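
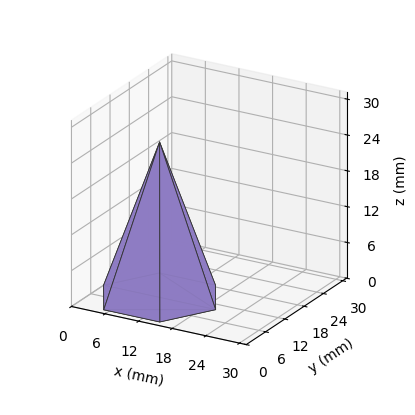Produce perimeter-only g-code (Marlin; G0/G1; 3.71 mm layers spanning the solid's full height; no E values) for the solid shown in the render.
Reading the render: the shape is a regular 6-sided pyramid, base circumscribed radius ≈ 10 mm, apex at z ≈ 26 mm (dimensions read to the nearest mm from the axis ticks). For the g-code, the solid's height is divided into equal slices at the stated Δz and each level perimeter traced with G1 moves after a G0 lift.

; perimeter-only toolpath
G21 ; units = mm
G90 ; absolute positioning
G28 ; home
; layer 1
G0 Z3.71
G0 X18.57 Y10.00
G1 X14.29 Y17.42
G1 X5.71 Y17.42
G1 X1.43 Y10.00
G1 X5.71 Y2.58
G1 X14.29 Y2.58
G1 X18.57 Y10.00
; layer 2
G0 Z7.43
G0 X17.14 Y10.00
G1 X13.57 Y16.19
G1 X6.43 Y16.19
G1 X2.86 Y10.00
G1 X6.43 Y3.81
G1 X13.57 Y3.81
G1 X17.14 Y10.00
; layer 3
G0 Z11.14
G0 X15.71 Y10.00
G1 X12.86 Y14.95
G1 X7.14 Y14.95
G1 X4.29 Y10.00
G1 X7.14 Y5.05
G1 X12.86 Y5.05
G1 X15.71 Y10.00
; layer 4
G0 Z14.86
G0 X14.29 Y10.00
G1 X12.14 Y13.71
G1 X7.86 Y13.71
G1 X5.71 Y10.00
G1 X7.86 Y6.29
G1 X12.14 Y6.29
G1 X14.29 Y10.00
; layer 5
G0 Z18.57
G0 X12.86 Y10.00
G1 X11.43 Y12.47
G1 X8.57 Y12.47
G1 X7.14 Y10.00
G1 X8.57 Y7.53
G1 X11.43 Y7.53
G1 X12.86 Y10.00
; layer 6
G0 Z22.29
G0 X11.43 Y10.00
G1 X10.71 Y11.24
G1 X9.29 Y11.24
G1 X8.57 Y10.00
G1 X9.29 Y8.76
G1 X10.71 Y8.76
G1 X11.43 Y10.00
M2 ; end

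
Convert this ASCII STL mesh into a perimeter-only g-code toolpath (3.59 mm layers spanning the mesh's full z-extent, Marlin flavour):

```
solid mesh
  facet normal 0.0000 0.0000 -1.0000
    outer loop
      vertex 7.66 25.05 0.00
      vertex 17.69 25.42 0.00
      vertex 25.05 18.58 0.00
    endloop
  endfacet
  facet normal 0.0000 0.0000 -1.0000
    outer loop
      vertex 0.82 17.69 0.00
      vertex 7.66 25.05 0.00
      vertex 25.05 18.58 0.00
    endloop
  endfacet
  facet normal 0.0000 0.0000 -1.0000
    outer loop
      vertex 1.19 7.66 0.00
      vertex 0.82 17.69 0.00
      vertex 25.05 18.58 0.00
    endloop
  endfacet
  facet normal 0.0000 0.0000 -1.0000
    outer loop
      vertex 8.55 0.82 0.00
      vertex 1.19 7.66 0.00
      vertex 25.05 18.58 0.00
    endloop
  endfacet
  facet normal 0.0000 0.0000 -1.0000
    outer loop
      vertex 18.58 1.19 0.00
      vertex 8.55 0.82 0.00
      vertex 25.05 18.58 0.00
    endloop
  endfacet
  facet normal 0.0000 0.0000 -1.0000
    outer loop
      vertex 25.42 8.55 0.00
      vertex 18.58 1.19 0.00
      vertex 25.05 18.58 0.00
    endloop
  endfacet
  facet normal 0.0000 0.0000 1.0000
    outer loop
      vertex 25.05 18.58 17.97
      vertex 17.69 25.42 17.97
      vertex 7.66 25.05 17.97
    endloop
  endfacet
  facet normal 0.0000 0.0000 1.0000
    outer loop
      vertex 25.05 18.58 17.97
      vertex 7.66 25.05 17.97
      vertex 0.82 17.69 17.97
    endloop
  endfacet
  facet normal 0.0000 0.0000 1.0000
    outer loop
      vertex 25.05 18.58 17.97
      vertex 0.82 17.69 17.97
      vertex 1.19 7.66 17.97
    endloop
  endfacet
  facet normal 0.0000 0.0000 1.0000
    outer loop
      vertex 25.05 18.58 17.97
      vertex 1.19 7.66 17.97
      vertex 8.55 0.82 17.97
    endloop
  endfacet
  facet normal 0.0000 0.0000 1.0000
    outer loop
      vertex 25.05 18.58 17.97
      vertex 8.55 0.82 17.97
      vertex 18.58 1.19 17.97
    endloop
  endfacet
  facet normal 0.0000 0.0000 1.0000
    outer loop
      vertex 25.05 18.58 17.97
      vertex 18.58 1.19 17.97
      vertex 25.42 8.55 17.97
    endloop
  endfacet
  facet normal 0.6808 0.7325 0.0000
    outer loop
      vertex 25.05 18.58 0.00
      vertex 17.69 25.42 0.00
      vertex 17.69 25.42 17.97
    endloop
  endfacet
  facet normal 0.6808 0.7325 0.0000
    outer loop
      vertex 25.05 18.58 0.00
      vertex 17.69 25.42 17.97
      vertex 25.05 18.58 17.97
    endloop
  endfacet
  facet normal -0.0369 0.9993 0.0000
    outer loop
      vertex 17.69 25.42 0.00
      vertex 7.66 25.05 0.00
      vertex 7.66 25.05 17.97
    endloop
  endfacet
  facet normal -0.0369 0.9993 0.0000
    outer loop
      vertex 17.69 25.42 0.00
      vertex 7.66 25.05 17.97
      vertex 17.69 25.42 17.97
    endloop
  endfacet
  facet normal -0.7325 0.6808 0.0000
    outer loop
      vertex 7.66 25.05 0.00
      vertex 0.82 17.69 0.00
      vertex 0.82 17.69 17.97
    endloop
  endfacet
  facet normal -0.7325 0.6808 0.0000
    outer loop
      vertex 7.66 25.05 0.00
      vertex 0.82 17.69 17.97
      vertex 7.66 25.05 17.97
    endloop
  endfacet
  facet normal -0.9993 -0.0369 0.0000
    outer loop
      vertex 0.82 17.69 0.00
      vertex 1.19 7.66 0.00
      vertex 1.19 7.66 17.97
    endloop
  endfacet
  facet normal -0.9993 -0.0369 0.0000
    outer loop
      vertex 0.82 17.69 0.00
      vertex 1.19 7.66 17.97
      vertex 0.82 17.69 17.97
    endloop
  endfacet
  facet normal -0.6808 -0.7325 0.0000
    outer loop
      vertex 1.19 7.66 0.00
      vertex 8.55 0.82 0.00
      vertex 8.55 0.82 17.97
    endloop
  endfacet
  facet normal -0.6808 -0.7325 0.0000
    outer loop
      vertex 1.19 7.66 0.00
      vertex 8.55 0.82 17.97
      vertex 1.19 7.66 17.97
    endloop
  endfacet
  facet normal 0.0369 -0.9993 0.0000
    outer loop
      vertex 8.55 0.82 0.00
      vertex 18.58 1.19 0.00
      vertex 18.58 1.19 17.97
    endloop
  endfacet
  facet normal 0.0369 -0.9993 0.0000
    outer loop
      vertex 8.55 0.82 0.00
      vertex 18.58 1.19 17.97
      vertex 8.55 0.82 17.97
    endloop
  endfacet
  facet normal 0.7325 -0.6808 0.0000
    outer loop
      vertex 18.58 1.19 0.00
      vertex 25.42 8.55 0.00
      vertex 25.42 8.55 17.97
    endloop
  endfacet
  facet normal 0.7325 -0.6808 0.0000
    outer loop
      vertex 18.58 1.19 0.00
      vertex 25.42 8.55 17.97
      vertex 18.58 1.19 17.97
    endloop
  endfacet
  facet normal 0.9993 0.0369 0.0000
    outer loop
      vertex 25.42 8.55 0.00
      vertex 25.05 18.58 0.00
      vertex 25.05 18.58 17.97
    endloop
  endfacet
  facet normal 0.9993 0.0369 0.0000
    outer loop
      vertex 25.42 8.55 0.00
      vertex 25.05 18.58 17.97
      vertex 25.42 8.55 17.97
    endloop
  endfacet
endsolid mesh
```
; perimeter-only toolpath
G21 ; units = mm
G90 ; absolute positioning
G28 ; home
; layer 1
G0 Z3.59
G0 X25.05 Y18.58
G1 X17.69 Y25.42
G1 X7.66 Y25.05
G1 X0.82 Y17.69
G1 X1.19 Y7.66
G1 X8.55 Y0.82
G1 X18.58 Y1.19
G1 X25.42 Y8.55
G1 X25.05 Y18.58
; layer 2
G0 Z7.19
G0 X25.05 Y18.58
G1 X17.69 Y25.42
G1 X7.66 Y25.05
G1 X0.82 Y17.69
G1 X1.19 Y7.66
G1 X8.55 Y0.82
G1 X18.58 Y1.19
G1 X25.42 Y8.55
G1 X25.05 Y18.58
; layer 3
G0 Z10.78
G0 X25.05 Y18.58
G1 X17.69 Y25.42
G1 X7.66 Y25.05
G1 X0.82 Y17.69
G1 X1.19 Y7.66
G1 X8.55 Y0.82
G1 X18.58 Y1.19
G1 X25.42 Y8.55
G1 X25.05 Y18.58
; layer 4
G0 Z14.38
G0 X25.05 Y18.58
G1 X17.69 Y25.42
G1 X7.66 Y25.05
G1 X0.82 Y17.69
G1 X1.19 Y7.66
G1 X8.55 Y0.82
G1 X18.58 Y1.19
G1 X25.42 Y8.55
G1 X25.05 Y18.58
; layer 5
G0 Z17.97
G0 X25.05 Y18.58
G1 X17.69 Y25.42
G1 X7.66 Y25.05
G1 X0.82 Y17.69
G1 X1.19 Y7.66
G1 X8.55 Y0.82
G1 X18.58 Y1.19
G1 X25.42 Y8.55
G1 X25.05 Y18.58
M2 ; end

The solid is a regular 8-sided prism (a cylinder approximated with 8 flat sides), circumscribed radius ≈ 13.1 mm, height ≈ 18 mm. Slicing at Δz = 3.59 mm — 5 equal slices spanning the solid's height, so layer i sits at z = i·h/5 — gives 5 non-empty perimeters. Each is a 8-segment closed polygon; G0 lifts to the layer z and rapids to the start vertex, then G1 traces the edges.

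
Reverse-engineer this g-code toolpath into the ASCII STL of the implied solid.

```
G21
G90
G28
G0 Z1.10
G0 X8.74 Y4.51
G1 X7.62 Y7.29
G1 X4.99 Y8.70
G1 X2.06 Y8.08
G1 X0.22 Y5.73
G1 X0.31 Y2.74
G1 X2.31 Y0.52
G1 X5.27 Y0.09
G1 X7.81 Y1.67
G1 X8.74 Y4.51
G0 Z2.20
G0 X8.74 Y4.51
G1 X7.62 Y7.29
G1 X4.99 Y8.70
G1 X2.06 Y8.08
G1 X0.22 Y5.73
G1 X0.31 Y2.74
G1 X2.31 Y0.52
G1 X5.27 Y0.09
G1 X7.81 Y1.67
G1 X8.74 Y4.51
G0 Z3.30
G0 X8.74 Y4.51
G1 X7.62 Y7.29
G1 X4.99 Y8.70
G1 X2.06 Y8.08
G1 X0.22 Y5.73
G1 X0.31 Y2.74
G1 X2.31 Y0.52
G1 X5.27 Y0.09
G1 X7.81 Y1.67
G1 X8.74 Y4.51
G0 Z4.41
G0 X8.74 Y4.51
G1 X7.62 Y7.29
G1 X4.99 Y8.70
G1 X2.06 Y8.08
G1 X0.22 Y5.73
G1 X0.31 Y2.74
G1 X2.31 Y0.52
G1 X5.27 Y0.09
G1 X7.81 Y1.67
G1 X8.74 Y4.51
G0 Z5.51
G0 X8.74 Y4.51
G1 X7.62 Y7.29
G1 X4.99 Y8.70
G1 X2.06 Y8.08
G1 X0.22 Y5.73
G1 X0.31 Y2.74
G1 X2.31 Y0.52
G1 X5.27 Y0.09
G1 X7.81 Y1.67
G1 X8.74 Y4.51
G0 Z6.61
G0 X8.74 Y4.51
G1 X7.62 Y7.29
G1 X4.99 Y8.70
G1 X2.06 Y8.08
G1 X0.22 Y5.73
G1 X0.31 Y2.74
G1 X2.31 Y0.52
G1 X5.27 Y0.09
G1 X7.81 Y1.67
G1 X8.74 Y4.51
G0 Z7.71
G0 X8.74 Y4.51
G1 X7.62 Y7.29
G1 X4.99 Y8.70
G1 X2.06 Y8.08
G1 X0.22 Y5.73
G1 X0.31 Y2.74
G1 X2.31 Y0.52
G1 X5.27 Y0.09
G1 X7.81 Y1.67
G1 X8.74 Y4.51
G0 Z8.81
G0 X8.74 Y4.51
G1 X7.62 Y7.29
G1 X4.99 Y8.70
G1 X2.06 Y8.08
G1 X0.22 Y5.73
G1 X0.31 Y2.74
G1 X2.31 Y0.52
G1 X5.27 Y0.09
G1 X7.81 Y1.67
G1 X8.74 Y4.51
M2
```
solid part
  facet normal 0.0000 0.0000 -1.0000
    outer loop
      vertex 4.99 8.70 0.00
      vertex 7.62 7.29 0.00
      vertex 8.74 4.51 0.00
    endloop
  endfacet
  facet normal 0.0000 0.0000 -1.0000
    outer loop
      vertex 2.06 8.08 0.00
      vertex 4.99 8.70 0.00
      vertex 8.74 4.51 0.00
    endloop
  endfacet
  facet normal 0.0000 0.0000 -1.0000
    outer loop
      vertex 0.22 5.73 0.00
      vertex 2.06 8.08 0.00
      vertex 8.74 4.51 0.00
    endloop
  endfacet
  facet normal 0.0000 0.0000 -1.0000
    outer loop
      vertex 0.31 2.74 0.00
      vertex 0.22 5.73 0.00
      vertex 8.74 4.51 0.00
    endloop
  endfacet
  facet normal 0.0000 0.0000 -1.0000
    outer loop
      vertex 2.31 0.52 0.00
      vertex 0.31 2.74 0.00
      vertex 8.74 4.51 0.00
    endloop
  endfacet
  facet normal 0.0000 0.0000 -1.0000
    outer loop
      vertex 5.27 0.09 0.00
      vertex 2.31 0.52 0.00
      vertex 8.74 4.51 0.00
    endloop
  endfacet
  facet normal 0.0000 0.0000 -1.0000
    outer loop
      vertex 7.81 1.67 0.00
      vertex 5.27 0.09 0.00
      vertex 8.74 4.51 0.00
    endloop
  endfacet
  facet normal 0.0000 0.0000 1.0000
    outer loop
      vertex 8.74 4.51 8.81
      vertex 7.62 7.29 8.81
      vertex 4.99 8.70 8.81
    endloop
  endfacet
  facet normal 0.0000 0.0000 1.0000
    outer loop
      vertex 8.74 4.51 8.81
      vertex 4.99 8.70 8.81
      vertex 2.06 8.08 8.81
    endloop
  endfacet
  facet normal 0.0000 0.0000 1.0000
    outer loop
      vertex 8.74 4.51 8.81
      vertex 2.06 8.08 8.81
      vertex 0.22 5.73 8.81
    endloop
  endfacet
  facet normal 0.0000 0.0000 1.0000
    outer loop
      vertex 8.74 4.51 8.81
      vertex 0.22 5.73 8.81
      vertex 0.31 2.74 8.81
    endloop
  endfacet
  facet normal 0.0000 0.0000 1.0000
    outer loop
      vertex 8.74 4.51 8.81
      vertex 0.31 2.74 8.81
      vertex 2.31 0.52 8.81
    endloop
  endfacet
  facet normal 0.0000 0.0000 1.0000
    outer loop
      vertex 8.74 4.51 8.81
      vertex 2.31 0.52 8.81
      vertex 5.27 0.09 8.81
    endloop
  endfacet
  facet normal 0.0000 0.0000 1.0000
    outer loop
      vertex 8.74 4.51 8.81
      vertex 5.27 0.09 8.81
      vertex 7.81 1.67 8.81
    endloop
  endfacet
  facet normal 0.9276 0.3737 0.0000
    outer loop
      vertex 8.74 4.51 0.00
      vertex 7.62 7.29 0.00
      vertex 7.62 7.29 8.81
    endloop
  endfacet
  facet normal 0.9276 0.3737 0.0000
    outer loop
      vertex 8.74 4.51 0.00
      vertex 7.62 7.29 8.81
      vertex 8.74 4.51 8.81
    endloop
  endfacet
  facet normal 0.4725 0.8813 0.0000
    outer loop
      vertex 7.62 7.29 0.00
      vertex 4.99 8.70 0.00
      vertex 4.99 8.70 8.81
    endloop
  endfacet
  facet normal 0.4725 0.8813 0.0000
    outer loop
      vertex 7.62 7.29 0.00
      vertex 4.99 8.70 8.81
      vertex 7.62 7.29 8.81
    endloop
  endfacet
  facet normal -0.2070 0.9783 0.0000
    outer loop
      vertex 4.99 8.70 0.00
      vertex 2.06 8.08 0.00
      vertex 2.06 8.08 8.81
    endloop
  endfacet
  facet normal -0.2070 0.9783 0.0000
    outer loop
      vertex 4.99 8.70 0.00
      vertex 2.06 8.08 8.81
      vertex 4.99 8.70 8.81
    endloop
  endfacet
  facet normal -0.7874 0.6165 0.0000
    outer loop
      vertex 2.06 8.08 0.00
      vertex 0.22 5.73 0.00
      vertex 0.22 5.73 8.81
    endloop
  endfacet
  facet normal -0.7874 0.6165 0.0000
    outer loop
      vertex 2.06 8.08 0.00
      vertex 0.22 5.73 8.81
      vertex 2.06 8.08 8.81
    endloop
  endfacet
  facet normal -0.9995 -0.0301 0.0000
    outer loop
      vertex 0.22 5.73 0.00
      vertex 0.31 2.74 0.00
      vertex 0.31 2.74 8.81
    endloop
  endfacet
  facet normal -0.9995 -0.0301 0.0000
    outer loop
      vertex 0.22 5.73 0.00
      vertex 0.31 2.74 8.81
      vertex 0.22 5.73 8.81
    endloop
  endfacet
  facet normal -0.7430 -0.6693 0.0000
    outer loop
      vertex 0.31 2.74 0.00
      vertex 2.31 0.52 0.00
      vertex 2.31 0.52 8.81
    endloop
  endfacet
  facet normal -0.7430 -0.6693 0.0000
    outer loop
      vertex 0.31 2.74 0.00
      vertex 2.31 0.52 8.81
      vertex 0.31 2.74 8.81
    endloop
  endfacet
  facet normal -0.1438 -0.9896 0.0000
    outer loop
      vertex 2.31 0.52 0.00
      vertex 5.27 0.09 0.00
      vertex 5.27 0.09 8.81
    endloop
  endfacet
  facet normal -0.1438 -0.9896 0.0000
    outer loop
      vertex 2.31 0.52 0.00
      vertex 5.27 0.09 8.81
      vertex 2.31 0.52 8.81
    endloop
  endfacet
  facet normal 0.5282 -0.8491 0.0000
    outer loop
      vertex 5.27 0.09 0.00
      vertex 7.81 1.67 0.00
      vertex 7.81 1.67 8.81
    endloop
  endfacet
  facet normal 0.5282 -0.8491 0.0000
    outer loop
      vertex 5.27 0.09 0.00
      vertex 7.81 1.67 8.81
      vertex 5.27 0.09 8.81
    endloop
  endfacet
  facet normal 0.9503 -0.3112 0.0000
    outer loop
      vertex 7.81 1.67 0.00
      vertex 8.74 4.51 0.00
      vertex 8.74 4.51 8.81
    endloop
  endfacet
  facet normal 0.9503 -0.3112 0.0000
    outer loop
      vertex 7.81 1.67 0.00
      vertex 8.74 4.51 8.81
      vertex 7.81 1.67 8.81
    endloop
  endfacet
endsolid part

The G0 Z moves step by Δz≈1.10 mm. Every layer's G1 loop is the same polygon, so the solid is a straight extrusion of it from z=0 to z≈8.81. Closing with flat bottom and top caps and triangulating gives 32 facets — a regular 9-sided prism (a cylinder approximated with 9 flat sides), circumscribed radius ≈ 4.37 mm, height ≈ 8.81 mm.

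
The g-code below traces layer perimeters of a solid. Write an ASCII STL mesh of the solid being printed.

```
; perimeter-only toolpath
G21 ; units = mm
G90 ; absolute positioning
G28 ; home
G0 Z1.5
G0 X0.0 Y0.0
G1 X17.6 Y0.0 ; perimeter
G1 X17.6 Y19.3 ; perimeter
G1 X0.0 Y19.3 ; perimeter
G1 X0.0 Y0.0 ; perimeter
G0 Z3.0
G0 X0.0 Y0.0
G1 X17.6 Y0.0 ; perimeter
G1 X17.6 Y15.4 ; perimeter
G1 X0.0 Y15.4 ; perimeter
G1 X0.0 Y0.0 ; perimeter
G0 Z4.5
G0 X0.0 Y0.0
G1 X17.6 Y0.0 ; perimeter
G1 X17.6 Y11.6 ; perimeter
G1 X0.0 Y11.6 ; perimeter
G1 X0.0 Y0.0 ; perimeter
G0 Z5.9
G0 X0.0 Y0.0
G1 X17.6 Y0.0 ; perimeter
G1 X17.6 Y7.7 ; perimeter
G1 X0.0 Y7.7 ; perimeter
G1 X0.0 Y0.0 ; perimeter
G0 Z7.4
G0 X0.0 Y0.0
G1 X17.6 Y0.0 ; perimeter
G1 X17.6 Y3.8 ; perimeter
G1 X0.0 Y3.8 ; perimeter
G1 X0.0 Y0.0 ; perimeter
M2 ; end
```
solid part
  facet normal 0.0000 0.0000 -1.0000
    outer loop
      vertex 17.6 23.1 0.0
      vertex 17.6 0.0 0.0
      vertex 0.0 0.0 0.0
    endloop
  endfacet
  facet normal 0.0000 0.0000 -1.0000
    outer loop
      vertex 0.0 23.1 0.0
      vertex 17.6 23.1 0.0
      vertex 0.0 0.0 0.0
    endloop
  endfacet
  facet normal 0.0000 -1.0000 0.0000
    outer loop
      vertex 0.0 0.0 0.0
      vertex 17.6 0.0 0.0
      vertex 17.6 0.0 8.9
    endloop
  endfacet
  facet normal 0.0000 -1.0000 0.0000
    outer loop
      vertex 0.0 0.0 0.0
      vertex 17.6 0.0 8.9
      vertex 0.0 0.0 8.9
    endloop
  endfacet
  facet normal 0.0000 0.3595 0.9331
    outer loop
      vertex 0.0 0.0 8.9
      vertex 17.6 0.0 8.9
      vertex 17.6 23.1 0.0
    endloop
  endfacet
  facet normal 0.0000 0.3595 0.9331
    outer loop
      vertex 0.0 0.0 8.9
      vertex 17.6 23.1 0.0
      vertex 0.0 23.1 0.0
    endloop
  endfacet
  facet normal -1.0000 0.0000 0.0000
    outer loop
      vertex 0.0 0.0 8.9
      vertex 0.0 23.1 0.0
      vertex 0.0 0.0 0.0
    endloop
  endfacet
  facet normal 1.0000 0.0000 0.0000
    outer loop
      vertex 17.6 0.0 0.0
      vertex 17.6 23.1 0.0
      vertex 17.6 0.0 8.9
    endloop
  endfacet
endsolid part

The G0 Z moves step by Δz≈1.5 mm. The G1 loops shrink linearly with z, so the solid tapers from its base footprint up to z≈8.9. Closing with a flat bottom cap and the tapered top and triangulating gives 8 facets — a wedge (ramp): 17.6 × 23.1 mm base, rising to 8.9 mm along the y=0 edge and sloping linearly to z=0 at y=23.1.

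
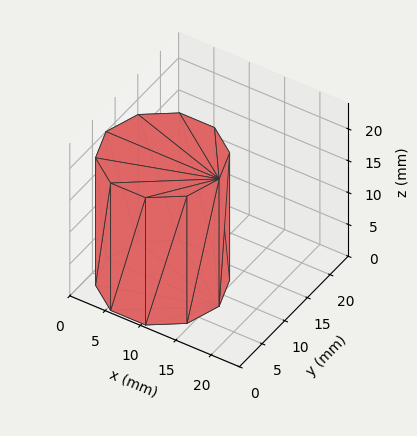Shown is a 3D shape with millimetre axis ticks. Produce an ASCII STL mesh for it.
Reading the render: the shape is a regular 10-sided prism (a cylinder approximated with 10 flat sides), circumscribed radius ≈ 8 mm, height ≈ 20 mm (dimensions read to the nearest mm from the axis ticks). For the STL, each face is triangulated and given an outward normal.

solid part
  facet normal 0.0000 0.0000 -1.0000
    outer loop
      vertex 10.472 15.608 0.000
      vertex 14.472 12.702 0.000
      vertex 16.000 8.000 0.000
    endloop
  endfacet
  facet normal 0.0000 0.0000 -1.0000
    outer loop
      vertex 5.528 15.608 0.000
      vertex 10.472 15.608 0.000
      vertex 16.000 8.000 0.000
    endloop
  endfacet
  facet normal 0.0000 0.0000 -1.0000
    outer loop
      vertex 1.528 12.702 0.000
      vertex 5.528 15.608 0.000
      vertex 16.000 8.000 0.000
    endloop
  endfacet
  facet normal 0.0000 0.0000 -1.0000
    outer loop
      vertex 0.000 8.000 0.000
      vertex 1.528 12.702 0.000
      vertex 16.000 8.000 0.000
    endloop
  endfacet
  facet normal 0.0000 0.0000 -1.0000
    outer loop
      vertex 1.528 3.298 0.000
      vertex 0.000 8.000 0.000
      vertex 16.000 8.000 0.000
    endloop
  endfacet
  facet normal 0.0000 0.0000 -1.0000
    outer loop
      vertex 5.528 0.392 0.000
      vertex 1.528 3.298 0.000
      vertex 16.000 8.000 0.000
    endloop
  endfacet
  facet normal 0.0000 0.0000 -1.0000
    outer loop
      vertex 10.472 0.392 0.000
      vertex 5.528 0.392 0.000
      vertex 16.000 8.000 0.000
    endloop
  endfacet
  facet normal 0.0000 0.0000 -1.0000
    outer loop
      vertex 14.472 3.298 0.000
      vertex 10.472 0.392 0.000
      vertex 16.000 8.000 0.000
    endloop
  endfacet
  facet normal 0.0000 0.0000 1.0000
    outer loop
      vertex 16.000 8.000 20.000
      vertex 14.472 12.702 20.000
      vertex 10.472 15.608 20.000
    endloop
  endfacet
  facet normal 0.0000 0.0000 1.0000
    outer loop
      vertex 16.000 8.000 20.000
      vertex 10.472 15.608 20.000
      vertex 5.528 15.608 20.000
    endloop
  endfacet
  facet normal 0.0000 0.0000 1.0000
    outer loop
      vertex 16.000 8.000 20.000
      vertex 5.528 15.608 20.000
      vertex 1.528 12.702 20.000
    endloop
  endfacet
  facet normal 0.0000 0.0000 1.0000
    outer loop
      vertex 16.000 8.000 20.000
      vertex 1.528 12.702 20.000
      vertex 0.000 8.000 20.000
    endloop
  endfacet
  facet normal 0.0000 0.0000 1.0000
    outer loop
      vertex 16.000 8.000 20.000
      vertex 0.000 8.000 20.000
      vertex 1.528 3.298 20.000
    endloop
  endfacet
  facet normal 0.0000 0.0000 1.0000
    outer loop
      vertex 16.000 8.000 20.000
      vertex 1.528 3.298 20.000
      vertex 5.528 0.392 20.000
    endloop
  endfacet
  facet normal 0.0000 0.0000 1.0000
    outer loop
      vertex 16.000 8.000 20.000
      vertex 5.528 0.392 20.000
      vertex 10.472 0.392 20.000
    endloop
  endfacet
  facet normal 0.0000 0.0000 1.0000
    outer loop
      vertex 16.000 8.000 20.000
      vertex 10.472 0.392 20.000
      vertex 14.472 3.298 20.000
    endloop
  endfacet
  facet normal 0.9510 0.3091 0.0000
    outer loop
      vertex 16.000 8.000 0.000
      vertex 14.472 12.702 0.000
      vertex 14.472 12.702 20.000
    endloop
  endfacet
  facet normal 0.9510 0.3091 0.0000
    outer loop
      vertex 16.000 8.000 0.000
      vertex 14.472 12.702 20.000
      vertex 16.000 8.000 20.000
    endloop
  endfacet
  facet normal 0.5878 0.8090 0.0000
    outer loop
      vertex 14.472 12.702 0.000
      vertex 10.472 15.608 0.000
      vertex 10.472 15.608 20.000
    endloop
  endfacet
  facet normal 0.5878 0.8090 0.0000
    outer loop
      vertex 14.472 12.702 0.000
      vertex 10.472 15.608 20.000
      vertex 14.472 12.702 20.000
    endloop
  endfacet
  facet normal 0.0000 1.0000 0.0000
    outer loop
      vertex 10.472 15.608 0.000
      vertex 5.528 15.608 0.000
      vertex 5.528 15.608 20.000
    endloop
  endfacet
  facet normal 0.0000 1.0000 0.0000
    outer loop
      vertex 10.472 15.608 0.000
      vertex 5.528 15.608 20.000
      vertex 10.472 15.608 20.000
    endloop
  endfacet
  facet normal -0.5878 0.8090 0.0000
    outer loop
      vertex 5.528 15.608 0.000
      vertex 1.528 12.702 0.000
      vertex 1.528 12.702 20.000
    endloop
  endfacet
  facet normal -0.5878 0.8090 0.0000
    outer loop
      vertex 5.528 15.608 0.000
      vertex 1.528 12.702 20.000
      vertex 5.528 15.608 20.000
    endloop
  endfacet
  facet normal -0.9510 0.3091 0.0000
    outer loop
      vertex 1.528 12.702 0.000
      vertex 0.000 8.000 0.000
      vertex 0.000 8.000 20.000
    endloop
  endfacet
  facet normal -0.9510 0.3091 0.0000
    outer loop
      vertex 1.528 12.702 0.000
      vertex 0.000 8.000 20.000
      vertex 1.528 12.702 20.000
    endloop
  endfacet
  facet normal -0.9510 -0.3091 0.0000
    outer loop
      vertex 0.000 8.000 0.000
      vertex 1.528 3.298 0.000
      vertex 1.528 3.298 20.000
    endloop
  endfacet
  facet normal -0.9510 -0.3091 0.0000
    outer loop
      vertex 0.000 8.000 0.000
      vertex 1.528 3.298 20.000
      vertex 0.000 8.000 20.000
    endloop
  endfacet
  facet normal -0.5878 -0.8090 0.0000
    outer loop
      vertex 1.528 3.298 0.000
      vertex 5.528 0.392 0.000
      vertex 5.528 0.392 20.000
    endloop
  endfacet
  facet normal -0.5878 -0.8090 0.0000
    outer loop
      vertex 1.528 3.298 0.000
      vertex 5.528 0.392 20.000
      vertex 1.528 3.298 20.000
    endloop
  endfacet
  facet normal 0.0000 -1.0000 0.0000
    outer loop
      vertex 5.528 0.392 0.000
      vertex 10.472 0.392 0.000
      vertex 10.472 0.392 20.000
    endloop
  endfacet
  facet normal 0.0000 -1.0000 0.0000
    outer loop
      vertex 5.528 0.392 0.000
      vertex 10.472 0.392 20.000
      vertex 5.528 0.392 20.000
    endloop
  endfacet
  facet normal 0.5878 -0.8090 0.0000
    outer loop
      vertex 10.472 0.392 0.000
      vertex 14.472 3.298 0.000
      vertex 14.472 3.298 20.000
    endloop
  endfacet
  facet normal 0.5878 -0.8090 0.0000
    outer loop
      vertex 10.472 0.392 0.000
      vertex 14.472 3.298 20.000
      vertex 10.472 0.392 20.000
    endloop
  endfacet
  facet normal 0.9510 -0.3091 0.0000
    outer loop
      vertex 14.472 3.298 0.000
      vertex 16.000 8.000 0.000
      vertex 16.000 8.000 20.000
    endloop
  endfacet
  facet normal 0.9510 -0.3091 0.0000
    outer loop
      vertex 14.472 3.298 0.000
      vertex 16.000 8.000 20.000
      vertex 14.472 3.298 20.000
    endloop
  endfacet
endsolid part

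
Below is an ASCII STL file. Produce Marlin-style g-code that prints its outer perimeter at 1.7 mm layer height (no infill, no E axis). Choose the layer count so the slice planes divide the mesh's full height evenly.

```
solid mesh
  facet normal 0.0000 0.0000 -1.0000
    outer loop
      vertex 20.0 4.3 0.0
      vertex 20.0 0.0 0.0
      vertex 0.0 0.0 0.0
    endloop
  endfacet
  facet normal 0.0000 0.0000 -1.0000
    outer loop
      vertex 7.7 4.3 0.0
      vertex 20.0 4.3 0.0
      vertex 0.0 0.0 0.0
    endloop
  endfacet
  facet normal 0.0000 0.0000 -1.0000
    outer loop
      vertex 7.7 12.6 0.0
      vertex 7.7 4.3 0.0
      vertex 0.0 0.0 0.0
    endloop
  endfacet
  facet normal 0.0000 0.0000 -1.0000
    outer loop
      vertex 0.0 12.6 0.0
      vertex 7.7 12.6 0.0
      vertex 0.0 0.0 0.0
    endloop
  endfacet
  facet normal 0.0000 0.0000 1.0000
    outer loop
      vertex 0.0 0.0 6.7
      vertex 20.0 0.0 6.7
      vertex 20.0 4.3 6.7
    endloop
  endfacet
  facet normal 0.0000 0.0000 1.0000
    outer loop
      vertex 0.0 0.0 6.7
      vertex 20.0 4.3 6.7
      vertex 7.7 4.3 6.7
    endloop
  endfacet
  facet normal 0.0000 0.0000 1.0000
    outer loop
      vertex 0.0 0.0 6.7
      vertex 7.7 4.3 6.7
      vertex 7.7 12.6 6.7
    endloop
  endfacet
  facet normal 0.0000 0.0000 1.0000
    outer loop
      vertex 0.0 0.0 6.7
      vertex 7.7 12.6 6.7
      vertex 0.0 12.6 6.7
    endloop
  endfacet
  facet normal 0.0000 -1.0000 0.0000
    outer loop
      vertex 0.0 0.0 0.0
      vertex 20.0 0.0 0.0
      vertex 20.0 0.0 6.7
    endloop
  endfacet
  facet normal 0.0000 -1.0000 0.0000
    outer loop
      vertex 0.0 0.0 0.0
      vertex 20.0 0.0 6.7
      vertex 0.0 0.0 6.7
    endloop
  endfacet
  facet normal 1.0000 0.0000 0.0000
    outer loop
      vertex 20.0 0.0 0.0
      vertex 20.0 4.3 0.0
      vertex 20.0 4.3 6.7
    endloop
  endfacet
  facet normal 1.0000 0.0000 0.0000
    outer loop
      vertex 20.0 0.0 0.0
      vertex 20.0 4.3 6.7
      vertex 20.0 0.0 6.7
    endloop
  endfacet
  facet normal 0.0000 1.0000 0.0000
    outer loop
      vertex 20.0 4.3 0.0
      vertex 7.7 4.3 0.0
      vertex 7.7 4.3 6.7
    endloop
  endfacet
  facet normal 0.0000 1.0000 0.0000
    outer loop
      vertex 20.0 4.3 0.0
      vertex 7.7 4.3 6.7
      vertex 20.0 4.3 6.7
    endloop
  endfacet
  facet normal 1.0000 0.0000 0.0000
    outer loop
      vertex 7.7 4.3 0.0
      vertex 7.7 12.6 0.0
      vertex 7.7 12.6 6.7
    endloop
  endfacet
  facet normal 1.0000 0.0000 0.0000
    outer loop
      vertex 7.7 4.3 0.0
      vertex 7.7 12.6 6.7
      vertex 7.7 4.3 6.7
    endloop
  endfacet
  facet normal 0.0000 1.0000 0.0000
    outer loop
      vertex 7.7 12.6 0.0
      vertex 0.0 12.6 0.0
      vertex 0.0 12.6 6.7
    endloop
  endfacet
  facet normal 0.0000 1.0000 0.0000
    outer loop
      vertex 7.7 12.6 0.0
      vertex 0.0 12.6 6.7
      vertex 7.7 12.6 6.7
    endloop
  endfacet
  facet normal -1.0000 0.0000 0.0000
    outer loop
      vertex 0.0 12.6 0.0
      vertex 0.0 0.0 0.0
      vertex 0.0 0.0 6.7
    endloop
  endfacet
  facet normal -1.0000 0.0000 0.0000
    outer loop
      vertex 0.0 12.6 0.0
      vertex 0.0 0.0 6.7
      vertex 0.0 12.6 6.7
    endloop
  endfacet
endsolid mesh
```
; perimeter-only toolpath
G21 ; units = mm
G90 ; absolute positioning
G28 ; home
; layer 1
G0 Z1.7
G0 X0.0 Y0.0
G1 X20.0 Y0.0
G1 X20.0 Y4.3
G1 X7.7 Y4.3
G1 X7.7 Y12.6
G1 X0.0 Y12.6
G1 X0.0 Y0.0
; layer 2
G0 Z3.4
G0 X0.0 Y0.0
G1 X20.0 Y0.0
G1 X20.0 Y4.3
G1 X7.7 Y4.3
G1 X7.7 Y12.6
G1 X0.0 Y12.6
G1 X0.0 Y0.0
; layer 3
G0 Z5.0
G0 X0.0 Y0.0
G1 X20.0 Y0.0
G1 X20.0 Y4.3
G1 X7.7 Y4.3
G1 X7.7 Y12.6
G1 X0.0 Y12.6
G1 X0.0 Y0.0
; layer 4
G0 Z6.7
G0 X0.0 Y0.0
G1 X20.0 Y0.0
G1 X20.0 Y4.3
G1 X7.7 Y4.3
G1 X7.7 Y12.6
G1 X0.0 Y12.6
G1 X0.0 Y0.0
M2 ; end

The solid is an L-shaped prism: outer 20 × 12.6 mm, arm thicknesses ≈ 4.3 mm (horizontal) and 7.7 mm (vertical), extruded 6.7 mm in z. Slicing at Δz = 1.7 mm — 4 equal slices spanning the solid's height, so layer i sits at z = i·h/4 — gives 4 non-empty perimeters. Each is a 6-segment closed polygon; G0 lifts to the layer z and rapids to the start vertex, then G1 traces the edges.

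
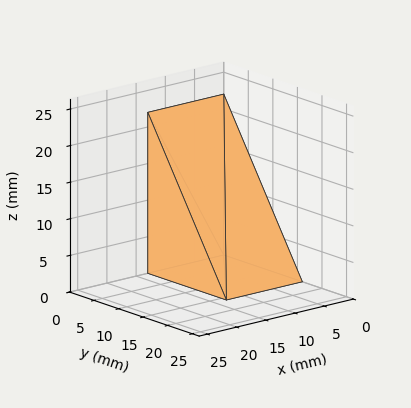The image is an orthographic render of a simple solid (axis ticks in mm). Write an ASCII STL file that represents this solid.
Reading the render: the shape is a wedge (ramp): 13 × 16 mm base, rising to 22 mm along the y=0 edge and sloping linearly to z=0 at y=16 (dimensions read to the nearest mm from the axis ticks). For the STL, each face is triangulated and given an outward normal.

solid part
  facet normal 0.0000 0.0000 -1.0000
    outer loop
      vertex 13.0 16.0 0.0
      vertex 13.0 0.0 0.0
      vertex 0.0 0.0 0.0
    endloop
  endfacet
  facet normal 0.0000 0.0000 -1.0000
    outer loop
      vertex 0.0 16.0 0.0
      vertex 13.0 16.0 0.0
      vertex 0.0 0.0 0.0
    endloop
  endfacet
  facet normal 0.0000 -1.0000 0.0000
    outer loop
      vertex 0.0 0.0 0.0
      vertex 13.0 0.0 0.0
      vertex 13.0 0.0 22.0
    endloop
  endfacet
  facet normal 0.0000 -1.0000 0.0000
    outer loop
      vertex 0.0 0.0 0.0
      vertex 13.0 0.0 22.0
      vertex 0.0 0.0 22.0
    endloop
  endfacet
  facet normal 0.0000 0.8087 0.5882
    outer loop
      vertex 0.0 0.0 22.0
      vertex 13.0 0.0 22.0
      vertex 13.0 16.0 0.0
    endloop
  endfacet
  facet normal 0.0000 0.8087 0.5882
    outer loop
      vertex 0.0 0.0 22.0
      vertex 13.0 16.0 0.0
      vertex 0.0 16.0 0.0
    endloop
  endfacet
  facet normal -1.0000 0.0000 0.0000
    outer loop
      vertex 0.0 0.0 22.0
      vertex 0.0 16.0 0.0
      vertex 0.0 0.0 0.0
    endloop
  endfacet
  facet normal 1.0000 0.0000 0.0000
    outer loop
      vertex 13.0 0.0 0.0
      vertex 13.0 16.0 0.0
      vertex 13.0 0.0 22.0
    endloop
  endfacet
endsolid part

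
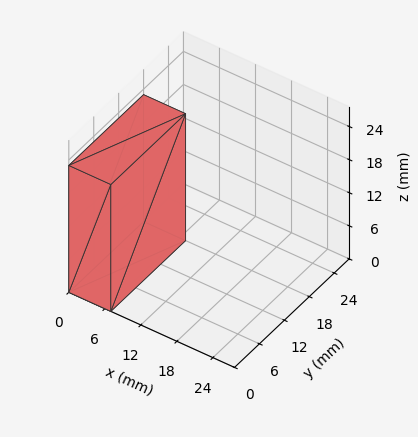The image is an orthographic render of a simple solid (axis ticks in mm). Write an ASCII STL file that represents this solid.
Reading the render: the shape is a rectangular box, roughly 7 × 18 mm footprint and 23 mm tall (dimensions read to the nearest mm from the axis ticks). For the STL, each face is triangulated and given an outward normal.

solid part
  facet normal 0.0000 0.0000 -1.0000
    outer loop
      vertex 7.000 18.000 0.000
      vertex 7.000 0.000 0.000
      vertex 0.000 0.000 0.000
    endloop
  endfacet
  facet normal 0.0000 0.0000 -1.0000
    outer loop
      vertex 0.000 18.000 0.000
      vertex 7.000 18.000 0.000
      vertex 0.000 0.000 0.000
    endloop
  endfacet
  facet normal 0.0000 0.0000 1.0000
    outer loop
      vertex 0.000 0.000 23.000
      vertex 7.000 0.000 23.000
      vertex 7.000 18.000 23.000
    endloop
  endfacet
  facet normal 0.0000 0.0000 1.0000
    outer loop
      vertex 0.000 0.000 23.000
      vertex 7.000 18.000 23.000
      vertex 0.000 18.000 23.000
    endloop
  endfacet
  facet normal 0.0000 -1.0000 0.0000
    outer loop
      vertex 0.000 0.000 0.000
      vertex 7.000 0.000 0.000
      vertex 7.000 0.000 23.000
    endloop
  endfacet
  facet normal 0.0000 -1.0000 0.0000
    outer loop
      vertex 0.000 0.000 0.000
      vertex 7.000 0.000 23.000
      vertex 0.000 0.000 23.000
    endloop
  endfacet
  facet normal 0.0000 1.0000 0.0000
    outer loop
      vertex 7.000 18.000 23.000
      vertex 7.000 18.000 0.000
      vertex 0.000 18.000 0.000
    endloop
  endfacet
  facet normal 0.0000 1.0000 0.0000
    outer loop
      vertex 0.000 18.000 23.000
      vertex 7.000 18.000 23.000
      vertex 0.000 18.000 0.000
    endloop
  endfacet
  facet normal -1.0000 0.0000 0.0000
    outer loop
      vertex 0.000 18.000 23.000
      vertex 0.000 18.000 0.000
      vertex 0.000 0.000 0.000
    endloop
  endfacet
  facet normal -1.0000 0.0000 0.0000
    outer loop
      vertex 0.000 0.000 23.000
      vertex 0.000 18.000 23.000
      vertex 0.000 0.000 0.000
    endloop
  endfacet
  facet normal 1.0000 0.0000 0.0000
    outer loop
      vertex 7.000 0.000 0.000
      vertex 7.000 18.000 0.000
      vertex 7.000 18.000 23.000
    endloop
  endfacet
  facet normal 1.0000 0.0000 0.0000
    outer loop
      vertex 7.000 0.000 0.000
      vertex 7.000 18.000 23.000
      vertex 7.000 0.000 23.000
    endloop
  endfacet
endsolid part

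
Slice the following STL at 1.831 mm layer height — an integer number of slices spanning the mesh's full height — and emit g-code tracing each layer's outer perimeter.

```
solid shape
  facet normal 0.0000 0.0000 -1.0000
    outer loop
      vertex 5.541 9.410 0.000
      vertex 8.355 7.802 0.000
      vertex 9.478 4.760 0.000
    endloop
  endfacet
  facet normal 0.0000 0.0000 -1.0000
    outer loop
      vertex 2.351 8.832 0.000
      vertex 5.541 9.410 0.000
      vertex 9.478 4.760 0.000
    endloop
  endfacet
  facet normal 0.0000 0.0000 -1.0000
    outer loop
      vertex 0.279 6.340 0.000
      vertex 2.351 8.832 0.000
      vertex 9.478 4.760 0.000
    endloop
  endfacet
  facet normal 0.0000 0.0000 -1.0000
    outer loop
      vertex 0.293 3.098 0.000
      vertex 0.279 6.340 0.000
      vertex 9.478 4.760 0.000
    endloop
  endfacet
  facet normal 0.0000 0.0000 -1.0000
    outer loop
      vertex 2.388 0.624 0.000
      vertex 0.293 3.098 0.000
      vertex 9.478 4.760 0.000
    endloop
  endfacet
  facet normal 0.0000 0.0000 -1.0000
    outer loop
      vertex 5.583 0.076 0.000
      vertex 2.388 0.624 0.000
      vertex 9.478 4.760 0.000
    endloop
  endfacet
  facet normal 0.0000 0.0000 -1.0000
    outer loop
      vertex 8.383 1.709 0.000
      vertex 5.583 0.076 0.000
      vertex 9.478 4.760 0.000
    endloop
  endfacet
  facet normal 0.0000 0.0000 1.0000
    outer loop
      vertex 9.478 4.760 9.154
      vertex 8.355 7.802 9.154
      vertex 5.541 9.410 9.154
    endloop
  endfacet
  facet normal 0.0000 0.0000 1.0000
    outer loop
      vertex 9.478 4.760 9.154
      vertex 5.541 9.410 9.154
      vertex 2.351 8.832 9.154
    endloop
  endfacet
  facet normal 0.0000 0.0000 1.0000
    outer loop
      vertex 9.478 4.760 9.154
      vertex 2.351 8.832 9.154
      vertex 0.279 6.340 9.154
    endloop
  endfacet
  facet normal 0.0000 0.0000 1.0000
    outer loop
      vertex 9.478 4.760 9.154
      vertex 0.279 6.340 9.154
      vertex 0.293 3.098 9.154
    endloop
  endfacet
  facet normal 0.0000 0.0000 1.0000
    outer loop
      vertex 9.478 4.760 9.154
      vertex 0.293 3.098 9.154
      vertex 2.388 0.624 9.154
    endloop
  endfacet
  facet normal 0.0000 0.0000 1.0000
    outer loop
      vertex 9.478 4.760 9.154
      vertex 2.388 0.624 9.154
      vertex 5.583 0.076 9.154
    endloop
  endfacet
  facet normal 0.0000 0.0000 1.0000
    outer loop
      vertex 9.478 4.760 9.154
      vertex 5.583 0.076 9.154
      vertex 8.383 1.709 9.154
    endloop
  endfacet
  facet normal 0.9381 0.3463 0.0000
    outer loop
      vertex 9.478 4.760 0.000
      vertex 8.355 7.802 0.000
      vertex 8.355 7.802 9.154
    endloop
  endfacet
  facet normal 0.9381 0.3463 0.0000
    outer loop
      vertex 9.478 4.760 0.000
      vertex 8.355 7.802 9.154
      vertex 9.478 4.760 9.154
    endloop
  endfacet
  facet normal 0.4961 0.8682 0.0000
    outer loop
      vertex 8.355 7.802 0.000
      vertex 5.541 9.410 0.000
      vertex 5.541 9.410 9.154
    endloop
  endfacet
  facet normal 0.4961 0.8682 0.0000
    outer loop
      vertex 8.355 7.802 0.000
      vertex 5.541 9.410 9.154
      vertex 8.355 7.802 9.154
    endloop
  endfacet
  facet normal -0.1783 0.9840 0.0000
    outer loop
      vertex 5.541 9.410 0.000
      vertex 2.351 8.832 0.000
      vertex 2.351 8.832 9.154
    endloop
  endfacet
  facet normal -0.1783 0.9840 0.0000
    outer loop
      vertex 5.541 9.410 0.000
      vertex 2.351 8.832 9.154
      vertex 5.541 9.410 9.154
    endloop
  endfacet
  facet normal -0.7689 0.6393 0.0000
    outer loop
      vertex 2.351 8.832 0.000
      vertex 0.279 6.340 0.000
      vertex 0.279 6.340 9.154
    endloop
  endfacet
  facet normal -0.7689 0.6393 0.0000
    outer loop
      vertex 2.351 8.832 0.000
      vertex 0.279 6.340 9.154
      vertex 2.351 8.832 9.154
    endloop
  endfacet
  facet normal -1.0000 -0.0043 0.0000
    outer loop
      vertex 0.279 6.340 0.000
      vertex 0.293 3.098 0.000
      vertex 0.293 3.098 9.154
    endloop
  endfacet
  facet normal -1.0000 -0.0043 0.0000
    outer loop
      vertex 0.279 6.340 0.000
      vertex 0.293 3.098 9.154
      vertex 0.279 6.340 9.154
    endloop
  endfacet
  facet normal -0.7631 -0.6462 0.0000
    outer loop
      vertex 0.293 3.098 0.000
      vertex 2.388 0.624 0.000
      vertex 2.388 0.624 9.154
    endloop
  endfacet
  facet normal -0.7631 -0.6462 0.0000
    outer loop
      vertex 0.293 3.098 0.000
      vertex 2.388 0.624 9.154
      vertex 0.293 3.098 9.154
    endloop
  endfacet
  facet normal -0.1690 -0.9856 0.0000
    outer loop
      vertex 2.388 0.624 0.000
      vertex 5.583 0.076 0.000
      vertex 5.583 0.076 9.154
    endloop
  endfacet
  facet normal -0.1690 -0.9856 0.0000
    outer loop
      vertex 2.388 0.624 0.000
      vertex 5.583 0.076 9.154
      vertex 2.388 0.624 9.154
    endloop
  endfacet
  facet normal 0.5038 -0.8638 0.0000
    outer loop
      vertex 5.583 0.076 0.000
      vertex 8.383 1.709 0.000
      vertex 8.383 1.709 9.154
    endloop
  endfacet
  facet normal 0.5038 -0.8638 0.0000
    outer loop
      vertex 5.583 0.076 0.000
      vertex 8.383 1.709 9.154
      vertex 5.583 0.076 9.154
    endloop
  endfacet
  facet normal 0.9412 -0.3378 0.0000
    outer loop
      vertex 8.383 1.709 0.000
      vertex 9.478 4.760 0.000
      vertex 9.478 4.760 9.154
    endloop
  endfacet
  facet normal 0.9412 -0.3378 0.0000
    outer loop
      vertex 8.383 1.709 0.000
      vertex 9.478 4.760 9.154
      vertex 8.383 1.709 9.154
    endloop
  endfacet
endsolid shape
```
; perimeter-only toolpath
G21 ; units = mm
G90 ; absolute positioning
G28 ; home
; layer 1
G0 Z1.831
G0 X9.478 Y4.760
G1 X8.355 Y7.802
G1 X5.541 Y9.410
G1 X2.351 Y8.832
G1 X0.279 Y6.340
G1 X0.293 Y3.098
G1 X2.388 Y0.624
G1 X5.583 Y0.076
G1 X8.383 Y1.709
G1 X9.478 Y4.760
; layer 2
G0 Z3.662
G0 X9.478 Y4.760
G1 X8.355 Y7.802
G1 X5.541 Y9.410
G1 X2.351 Y8.832
G1 X0.279 Y6.340
G1 X0.293 Y3.098
G1 X2.388 Y0.624
G1 X5.583 Y0.076
G1 X8.383 Y1.709
G1 X9.478 Y4.760
; layer 3
G0 Z5.492
G0 X9.478 Y4.760
G1 X8.355 Y7.802
G1 X5.541 Y9.410
G1 X2.351 Y8.832
G1 X0.279 Y6.340
G1 X0.293 Y3.098
G1 X2.388 Y0.624
G1 X5.583 Y0.076
G1 X8.383 Y1.709
G1 X9.478 Y4.760
; layer 4
G0 Z7.323
G0 X9.478 Y4.760
G1 X8.355 Y7.802
G1 X5.541 Y9.410
G1 X2.351 Y8.832
G1 X0.279 Y6.340
G1 X0.293 Y3.098
G1 X2.388 Y0.624
G1 X5.583 Y0.076
G1 X8.383 Y1.709
G1 X9.478 Y4.760
; layer 5
G0 Z9.154
G0 X9.478 Y4.760
G1 X8.355 Y7.802
G1 X5.541 Y9.410
G1 X2.351 Y8.832
G1 X0.279 Y6.340
G1 X0.293 Y3.098
G1 X2.388 Y0.624
G1 X5.583 Y0.076
G1 X8.383 Y1.709
G1 X9.478 Y4.760
M2 ; end

The solid is a regular 9-sided prism (a cylinder approximated with 9 flat sides), circumscribed radius ≈ 4.74 mm, height ≈ 9.15 mm. Slicing at Δz = 1.831 mm — 5 equal slices spanning the solid's height, so layer i sits at z = i·h/5 — gives 5 non-empty perimeters. Each is a 9-segment closed polygon; G0 lifts to the layer z and rapids to the start vertex, then G1 traces the edges.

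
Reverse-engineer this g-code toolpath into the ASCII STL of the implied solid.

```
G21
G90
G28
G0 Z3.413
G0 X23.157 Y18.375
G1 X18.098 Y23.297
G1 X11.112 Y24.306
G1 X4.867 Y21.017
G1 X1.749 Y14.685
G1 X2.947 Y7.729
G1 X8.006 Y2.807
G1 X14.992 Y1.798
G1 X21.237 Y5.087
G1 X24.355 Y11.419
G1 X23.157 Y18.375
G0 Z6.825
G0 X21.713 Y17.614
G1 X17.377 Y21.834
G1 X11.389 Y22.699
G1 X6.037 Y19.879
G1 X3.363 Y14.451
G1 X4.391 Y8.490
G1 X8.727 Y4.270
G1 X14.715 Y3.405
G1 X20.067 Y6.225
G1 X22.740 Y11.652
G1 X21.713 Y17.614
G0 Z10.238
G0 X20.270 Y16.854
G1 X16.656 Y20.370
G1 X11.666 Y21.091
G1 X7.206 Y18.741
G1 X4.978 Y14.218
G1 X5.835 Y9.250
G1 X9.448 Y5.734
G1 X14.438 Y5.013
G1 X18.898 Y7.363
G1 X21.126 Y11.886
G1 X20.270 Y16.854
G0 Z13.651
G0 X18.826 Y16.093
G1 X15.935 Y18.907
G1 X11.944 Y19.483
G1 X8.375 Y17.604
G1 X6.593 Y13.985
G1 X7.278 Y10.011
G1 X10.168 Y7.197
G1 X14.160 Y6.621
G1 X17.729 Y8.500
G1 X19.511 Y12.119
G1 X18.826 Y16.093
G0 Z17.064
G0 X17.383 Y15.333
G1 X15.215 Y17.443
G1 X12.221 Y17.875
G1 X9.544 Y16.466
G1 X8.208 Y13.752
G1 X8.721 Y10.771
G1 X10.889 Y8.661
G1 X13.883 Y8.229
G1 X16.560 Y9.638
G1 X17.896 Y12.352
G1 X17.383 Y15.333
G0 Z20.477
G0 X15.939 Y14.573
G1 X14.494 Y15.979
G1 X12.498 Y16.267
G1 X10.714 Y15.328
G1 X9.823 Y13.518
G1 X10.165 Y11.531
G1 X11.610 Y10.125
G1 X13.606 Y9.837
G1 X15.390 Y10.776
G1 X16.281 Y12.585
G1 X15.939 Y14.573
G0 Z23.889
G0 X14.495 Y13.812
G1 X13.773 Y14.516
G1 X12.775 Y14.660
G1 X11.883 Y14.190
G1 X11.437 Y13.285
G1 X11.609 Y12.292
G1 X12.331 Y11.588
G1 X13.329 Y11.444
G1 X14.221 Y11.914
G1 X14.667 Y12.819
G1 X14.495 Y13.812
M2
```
solid part
  facet normal 0.0000 0.0000 -1.0000
    outer loop
      vertex 10.835 25.914 0.000
      vertex 18.819 24.761 0.000
      vertex 24.600 19.135 0.000
    endloop
  endfacet
  facet normal 0.0000 0.0000 -1.0000
    outer loop
      vertex 3.698 22.155 0.000
      vertex 10.835 25.914 0.000
      vertex 24.600 19.135 0.000
    endloop
  endfacet
  facet normal 0.0000 0.0000 -1.0000
    outer loop
      vertex 0.134 14.918 0.000
      vertex 3.698 22.155 0.000
      vertex 24.600 19.135 0.000
    endloop
  endfacet
  facet normal 0.0000 0.0000 -1.0000
    outer loop
      vertex 1.504 6.969 0.000
      vertex 0.134 14.918 0.000
      vertex 24.600 19.135 0.000
    endloop
  endfacet
  facet normal 0.0000 0.0000 -1.0000
    outer loop
      vertex 7.285 1.343 0.000
      vertex 1.504 6.969 0.000
      vertex 24.600 19.135 0.000
    endloop
  endfacet
  facet normal 0.0000 0.0000 -1.0000
    outer loop
      vertex 15.269 0.190 0.000
      vertex 7.285 1.343 0.000
      vertex 24.600 19.135 0.000
    endloop
  endfacet
  facet normal 0.0000 0.0000 -1.0000
    outer loop
      vertex 22.406 3.949 0.000
      vertex 15.269 0.190 0.000
      vertex 24.600 19.135 0.000
    endloop
  endfacet
  facet normal 0.0000 0.0000 -1.0000
    outer loop
      vertex 25.970 11.186 0.000
      vertex 22.406 3.949 0.000
      vertex 24.600 19.135 0.000
    endloop
  endfacet
  facet normal 0.6349 0.6524 0.4139
    outer loop
      vertex 24.600 19.135 0.000
      vertex 18.819 24.761 0.000
      vertex 13.052 13.052 27.302
    endloop
  endfacet
  facet normal 0.1301 0.9010 0.4139
    outer loop
      vertex 18.819 24.761 0.000
      vertex 10.835 25.914 0.000
      vertex 13.052 13.052 27.302
    endloop
  endfacet
  facet normal -0.4242 0.8054 0.4139
    outer loop
      vertex 10.835 25.914 0.000
      vertex 3.698 22.155 0.000
      vertex 13.052 13.052 27.302
    endloop
  endfacet
  facet normal -0.8167 0.4022 0.4139
    outer loop
      vertex 3.698 22.155 0.000
      vertex 0.134 14.918 0.000
      vertex 13.052 13.052 27.302
    endloop
  endfacet
  facet normal -0.8971 -0.1546 0.4139
    outer loop
      vertex 0.134 14.918 0.000
      vertex 1.504 6.969 0.000
      vertex 13.052 13.052 27.302
    endloop
  endfacet
  facet normal -0.6349 -0.6524 0.4139
    outer loop
      vertex 1.504 6.969 0.000
      vertex 7.285 1.343 0.000
      vertex 13.052 13.052 27.302
    endloop
  endfacet
  facet normal -0.1301 -0.9010 0.4139
    outer loop
      vertex 7.285 1.343 0.000
      vertex 15.269 0.190 0.000
      vertex 13.052 13.052 27.302
    endloop
  endfacet
  facet normal 0.4242 -0.8054 0.4139
    outer loop
      vertex 15.269 0.190 0.000
      vertex 22.406 3.949 0.000
      vertex 13.052 13.052 27.302
    endloop
  endfacet
  facet normal 0.8167 -0.4022 0.4139
    outer loop
      vertex 22.406 3.949 0.000
      vertex 25.970 11.186 0.000
      vertex 13.052 13.052 27.302
    endloop
  endfacet
  facet normal 0.8971 0.1546 0.4139
    outer loop
      vertex 25.970 11.186 0.000
      vertex 24.600 19.135 0.000
      vertex 13.052 13.052 27.302
    endloop
  endfacet
endsolid part

The G0 Z moves step by Δz≈3.413 mm. The G1 loops shrink linearly with z, so the solid tapers from its base footprint up to z≈27.3. Closing with a flat bottom cap and the tapered top and triangulating gives 18 facets — a regular 10-sided pyramid, base circumscribed radius ≈ 13.1 mm, apex at z ≈ 27.3 mm.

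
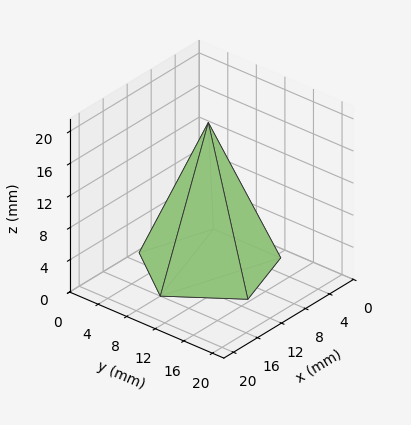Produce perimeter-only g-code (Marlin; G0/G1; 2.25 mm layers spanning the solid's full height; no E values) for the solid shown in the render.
Reading the render: the shape is a regular 5-sided pyramid, base circumscribed radius ≈ 8 mm, apex at z ≈ 18 mm (dimensions read to the nearest mm from the axis ticks). For the g-code, the solid's height is divided into equal slices at the stated Δz and each level perimeter traced with G1 moves after a G0 lift.

; perimeter-only toolpath
G21 ; units = mm
G90 ; absolute positioning
G28 ; home
; layer 1
G0 Z2.25
G0 X15.00 Y8.00
G1 X10.16 Y14.66
G1 X2.34 Y12.11
G1 X2.34 Y3.89
G1 X10.16 Y1.34
G1 X15.00 Y8.00
; layer 2
G0 Z4.50
G0 X14.00 Y8.00
G1 X9.85 Y13.71
G1 X3.15 Y11.52
G1 X3.15 Y4.47
G1 X9.85 Y2.29
G1 X14.00 Y8.00
; layer 3
G0 Z6.75
G0 X13.00 Y8.00
G1 X9.54 Y12.76
G1 X3.96 Y10.94
G1 X3.96 Y5.06
G1 X9.54 Y3.24
G1 X13.00 Y8.00
; layer 4
G0 Z9.00
G0 X12.00 Y8.00
G1 X9.23 Y11.80
G1 X4.76 Y10.35
G1 X4.76 Y5.65
G1 X9.23 Y4.20
G1 X12.00 Y8.00
; layer 5
G0 Z11.25
G0 X11.00 Y8.00
G1 X8.93 Y10.85
G1 X5.57 Y9.76
G1 X5.57 Y6.24
G1 X8.93 Y5.15
G1 X11.00 Y8.00
; layer 6
G0 Z13.50
G0 X10.00 Y8.00
G1 X8.62 Y9.90
G1 X6.38 Y9.18
G1 X6.38 Y6.83
G1 X8.62 Y6.10
G1 X10.00 Y8.00
; layer 7
G0 Z15.75
G0 X9.00 Y8.00
G1 X8.31 Y8.95
G1 X7.19 Y8.59
G1 X7.19 Y7.41
G1 X8.31 Y7.05
G1 X9.00 Y8.00
M2 ; end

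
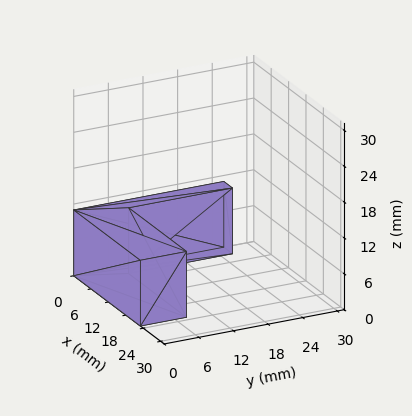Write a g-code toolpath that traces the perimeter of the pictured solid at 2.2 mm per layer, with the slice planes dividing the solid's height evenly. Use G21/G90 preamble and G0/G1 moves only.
Reading the render: the shape is an L-shaped prism: outer 23 × 26 mm, arm thicknesses ≈ 8 mm (horizontal) and 3 mm (vertical), extruded 11 mm in z (dimensions read to the nearest mm from the axis ticks). For the g-code, the solid's height is divided into equal slices at the stated Δz and each level perimeter traced with G1 moves after a G0 lift.

; perimeter-only toolpath
G21 ; units = mm
G90 ; absolute positioning
G28 ; home
; layer 1
G0 Z2.2
G0 X0.0 Y0.0
G1 X23.0 Y0.0
G1 X23.0 Y8.0
G1 X3.0 Y8.0
G1 X3.0 Y26.0
G1 X0.0 Y26.0
G1 X0.0 Y0.0
; layer 2
G0 Z4.4
G0 X0.0 Y0.0
G1 X23.0 Y0.0
G1 X23.0 Y8.0
G1 X3.0 Y8.0
G1 X3.0 Y26.0
G1 X0.0 Y26.0
G1 X0.0 Y0.0
; layer 3
G0 Z6.6
G0 X0.0 Y0.0
G1 X23.0 Y0.0
G1 X23.0 Y8.0
G1 X3.0 Y8.0
G1 X3.0 Y26.0
G1 X0.0 Y26.0
G1 X0.0 Y0.0
; layer 4
G0 Z8.8
G0 X0.0 Y0.0
G1 X23.0 Y0.0
G1 X23.0 Y8.0
G1 X3.0 Y8.0
G1 X3.0 Y26.0
G1 X0.0 Y26.0
G1 X0.0 Y0.0
; layer 5
G0 Z11.0
G0 X0.0 Y0.0
G1 X23.0 Y0.0
G1 X23.0 Y8.0
G1 X3.0 Y8.0
G1 X3.0 Y26.0
G1 X0.0 Y26.0
G1 X0.0 Y0.0
M2 ; end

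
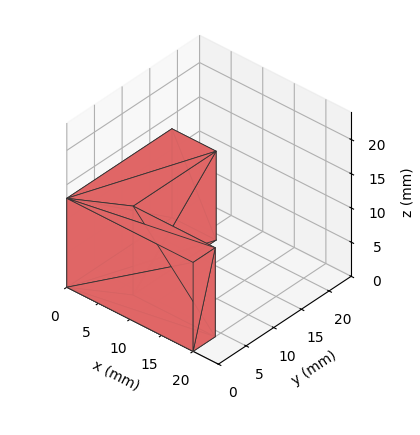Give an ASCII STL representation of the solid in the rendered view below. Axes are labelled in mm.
Reading the render: the shape is an L-shaped prism: outer 20 × 19 mm, arm thicknesses ≈ 4 mm (horizontal) and 7 mm (vertical), extruded 13 mm in z (dimensions read to the nearest mm from the axis ticks). For the STL, each face is triangulated and given an outward normal.

solid part
  facet normal 0.0000 0.0000 -1.0000
    outer loop
      vertex 20.0 4.0 0.0
      vertex 20.0 0.0 0.0
      vertex 0.0 0.0 0.0
    endloop
  endfacet
  facet normal 0.0000 0.0000 -1.0000
    outer loop
      vertex 7.0 4.0 0.0
      vertex 20.0 4.0 0.0
      vertex 0.0 0.0 0.0
    endloop
  endfacet
  facet normal 0.0000 0.0000 -1.0000
    outer loop
      vertex 7.0 19.0 0.0
      vertex 7.0 4.0 0.0
      vertex 0.0 0.0 0.0
    endloop
  endfacet
  facet normal 0.0000 0.0000 -1.0000
    outer loop
      vertex 0.0 19.0 0.0
      vertex 7.0 19.0 0.0
      vertex 0.0 0.0 0.0
    endloop
  endfacet
  facet normal 0.0000 0.0000 1.0000
    outer loop
      vertex 0.0 0.0 13.0
      vertex 20.0 0.0 13.0
      vertex 20.0 4.0 13.0
    endloop
  endfacet
  facet normal 0.0000 0.0000 1.0000
    outer loop
      vertex 0.0 0.0 13.0
      vertex 20.0 4.0 13.0
      vertex 7.0 4.0 13.0
    endloop
  endfacet
  facet normal 0.0000 0.0000 1.0000
    outer loop
      vertex 0.0 0.0 13.0
      vertex 7.0 4.0 13.0
      vertex 7.0 19.0 13.0
    endloop
  endfacet
  facet normal 0.0000 0.0000 1.0000
    outer loop
      vertex 0.0 0.0 13.0
      vertex 7.0 19.0 13.0
      vertex 0.0 19.0 13.0
    endloop
  endfacet
  facet normal 0.0000 -1.0000 0.0000
    outer loop
      vertex 0.0 0.0 0.0
      vertex 20.0 0.0 0.0
      vertex 20.0 0.0 13.0
    endloop
  endfacet
  facet normal 0.0000 -1.0000 0.0000
    outer loop
      vertex 0.0 0.0 0.0
      vertex 20.0 0.0 13.0
      vertex 0.0 0.0 13.0
    endloop
  endfacet
  facet normal 1.0000 0.0000 0.0000
    outer loop
      vertex 20.0 0.0 0.0
      vertex 20.0 4.0 0.0
      vertex 20.0 4.0 13.0
    endloop
  endfacet
  facet normal 1.0000 0.0000 0.0000
    outer loop
      vertex 20.0 0.0 0.0
      vertex 20.0 4.0 13.0
      vertex 20.0 0.0 13.0
    endloop
  endfacet
  facet normal 0.0000 1.0000 0.0000
    outer loop
      vertex 20.0 4.0 0.0
      vertex 7.0 4.0 0.0
      vertex 7.0 4.0 13.0
    endloop
  endfacet
  facet normal 0.0000 1.0000 0.0000
    outer loop
      vertex 20.0 4.0 0.0
      vertex 7.0 4.0 13.0
      vertex 20.0 4.0 13.0
    endloop
  endfacet
  facet normal 1.0000 0.0000 0.0000
    outer loop
      vertex 7.0 4.0 0.0
      vertex 7.0 19.0 0.0
      vertex 7.0 19.0 13.0
    endloop
  endfacet
  facet normal 1.0000 0.0000 0.0000
    outer loop
      vertex 7.0 4.0 0.0
      vertex 7.0 19.0 13.0
      vertex 7.0 4.0 13.0
    endloop
  endfacet
  facet normal 0.0000 1.0000 0.0000
    outer loop
      vertex 7.0 19.0 0.0
      vertex 0.0 19.0 0.0
      vertex 0.0 19.0 13.0
    endloop
  endfacet
  facet normal 0.0000 1.0000 0.0000
    outer loop
      vertex 7.0 19.0 0.0
      vertex 0.0 19.0 13.0
      vertex 7.0 19.0 13.0
    endloop
  endfacet
  facet normal -1.0000 0.0000 0.0000
    outer loop
      vertex 0.0 19.0 0.0
      vertex 0.0 0.0 0.0
      vertex 0.0 0.0 13.0
    endloop
  endfacet
  facet normal -1.0000 0.0000 0.0000
    outer loop
      vertex 0.0 19.0 0.0
      vertex 0.0 0.0 13.0
      vertex 0.0 19.0 13.0
    endloop
  endfacet
endsolid part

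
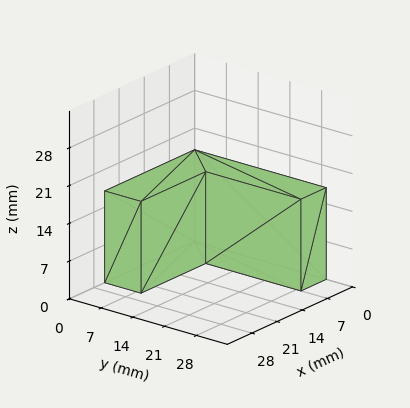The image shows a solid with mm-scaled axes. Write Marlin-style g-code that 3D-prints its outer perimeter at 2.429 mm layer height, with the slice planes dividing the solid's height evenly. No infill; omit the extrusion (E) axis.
Reading the render: the shape is an L-shaped prism: outer 25 × 29 mm, arm thicknesses ≈ 8 mm (horizontal) and 7 mm (vertical), extruded 17 mm in z (dimensions read to the nearest mm from the axis ticks). For the g-code, the solid's height is divided into equal slices at the stated Δz and each level perimeter traced with G1 moves after a G0 lift.

; perimeter-only toolpath
G21 ; units = mm
G90 ; absolute positioning
G28 ; home
; layer 1
G0 Z2.429
G0 X0.000 Y0.000
G1 X25.000 Y0.000
G1 X25.000 Y8.000
G1 X7.000 Y8.000
G1 X7.000 Y29.000
G1 X0.000 Y29.000
G1 X0.000 Y0.000
; layer 2
G0 Z4.857
G0 X0.000 Y0.000
G1 X25.000 Y0.000
G1 X25.000 Y8.000
G1 X7.000 Y8.000
G1 X7.000 Y29.000
G1 X0.000 Y29.000
G1 X0.000 Y0.000
; layer 3
G0 Z7.286
G0 X0.000 Y0.000
G1 X25.000 Y0.000
G1 X25.000 Y8.000
G1 X7.000 Y8.000
G1 X7.000 Y29.000
G1 X0.000 Y29.000
G1 X0.000 Y0.000
; layer 4
G0 Z9.714
G0 X0.000 Y0.000
G1 X25.000 Y0.000
G1 X25.000 Y8.000
G1 X7.000 Y8.000
G1 X7.000 Y29.000
G1 X0.000 Y29.000
G1 X0.000 Y0.000
; layer 5
G0 Z12.143
G0 X0.000 Y0.000
G1 X25.000 Y0.000
G1 X25.000 Y8.000
G1 X7.000 Y8.000
G1 X7.000 Y29.000
G1 X0.000 Y29.000
G1 X0.000 Y0.000
; layer 6
G0 Z14.571
G0 X0.000 Y0.000
G1 X25.000 Y0.000
G1 X25.000 Y8.000
G1 X7.000 Y8.000
G1 X7.000 Y29.000
G1 X0.000 Y29.000
G1 X0.000 Y0.000
; layer 7
G0 Z17.000
G0 X0.000 Y0.000
G1 X25.000 Y0.000
G1 X25.000 Y8.000
G1 X7.000 Y8.000
G1 X7.000 Y29.000
G1 X0.000 Y29.000
G1 X0.000 Y0.000
M2 ; end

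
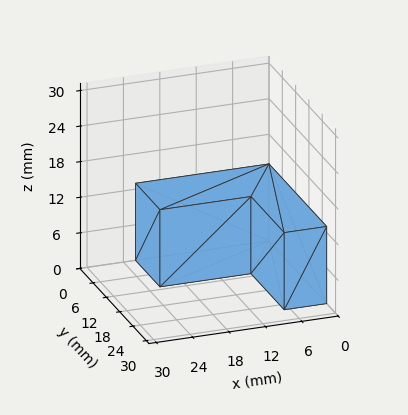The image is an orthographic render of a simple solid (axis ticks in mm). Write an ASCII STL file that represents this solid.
Reading the render: the shape is an L-shaped prism: outer 22 × 26 mm, arm thicknesses ≈ 11 mm (horizontal) and 7 mm (vertical), extruded 13 mm in z (dimensions read to the nearest mm from the axis ticks). For the STL, each face is triangulated and given an outward normal.

solid part
  facet normal 0.0000 0.0000 -1.0000
    outer loop
      vertex 22.0 11.0 0.0
      vertex 22.0 0.0 0.0
      vertex 0.0 0.0 0.0
    endloop
  endfacet
  facet normal 0.0000 0.0000 -1.0000
    outer loop
      vertex 7.0 11.0 0.0
      vertex 22.0 11.0 0.0
      vertex 0.0 0.0 0.0
    endloop
  endfacet
  facet normal 0.0000 0.0000 -1.0000
    outer loop
      vertex 7.0 26.0 0.0
      vertex 7.0 11.0 0.0
      vertex 0.0 0.0 0.0
    endloop
  endfacet
  facet normal 0.0000 0.0000 -1.0000
    outer loop
      vertex 0.0 26.0 0.0
      vertex 7.0 26.0 0.0
      vertex 0.0 0.0 0.0
    endloop
  endfacet
  facet normal 0.0000 0.0000 1.0000
    outer loop
      vertex 0.0 0.0 13.0
      vertex 22.0 0.0 13.0
      vertex 22.0 11.0 13.0
    endloop
  endfacet
  facet normal 0.0000 0.0000 1.0000
    outer loop
      vertex 0.0 0.0 13.0
      vertex 22.0 11.0 13.0
      vertex 7.0 11.0 13.0
    endloop
  endfacet
  facet normal 0.0000 0.0000 1.0000
    outer loop
      vertex 0.0 0.0 13.0
      vertex 7.0 11.0 13.0
      vertex 7.0 26.0 13.0
    endloop
  endfacet
  facet normal 0.0000 0.0000 1.0000
    outer loop
      vertex 0.0 0.0 13.0
      vertex 7.0 26.0 13.0
      vertex 0.0 26.0 13.0
    endloop
  endfacet
  facet normal 0.0000 -1.0000 0.0000
    outer loop
      vertex 0.0 0.0 0.0
      vertex 22.0 0.0 0.0
      vertex 22.0 0.0 13.0
    endloop
  endfacet
  facet normal 0.0000 -1.0000 0.0000
    outer loop
      vertex 0.0 0.0 0.0
      vertex 22.0 0.0 13.0
      vertex 0.0 0.0 13.0
    endloop
  endfacet
  facet normal 1.0000 0.0000 0.0000
    outer loop
      vertex 22.0 0.0 0.0
      vertex 22.0 11.0 0.0
      vertex 22.0 11.0 13.0
    endloop
  endfacet
  facet normal 1.0000 0.0000 0.0000
    outer loop
      vertex 22.0 0.0 0.0
      vertex 22.0 11.0 13.0
      vertex 22.0 0.0 13.0
    endloop
  endfacet
  facet normal 0.0000 1.0000 0.0000
    outer loop
      vertex 22.0 11.0 0.0
      vertex 7.0 11.0 0.0
      vertex 7.0 11.0 13.0
    endloop
  endfacet
  facet normal 0.0000 1.0000 0.0000
    outer loop
      vertex 22.0 11.0 0.0
      vertex 7.0 11.0 13.0
      vertex 22.0 11.0 13.0
    endloop
  endfacet
  facet normal 1.0000 0.0000 0.0000
    outer loop
      vertex 7.0 11.0 0.0
      vertex 7.0 26.0 0.0
      vertex 7.0 26.0 13.0
    endloop
  endfacet
  facet normal 1.0000 0.0000 0.0000
    outer loop
      vertex 7.0 11.0 0.0
      vertex 7.0 26.0 13.0
      vertex 7.0 11.0 13.0
    endloop
  endfacet
  facet normal 0.0000 1.0000 0.0000
    outer loop
      vertex 7.0 26.0 0.0
      vertex 0.0 26.0 0.0
      vertex 0.0 26.0 13.0
    endloop
  endfacet
  facet normal 0.0000 1.0000 0.0000
    outer loop
      vertex 7.0 26.0 0.0
      vertex 0.0 26.0 13.0
      vertex 7.0 26.0 13.0
    endloop
  endfacet
  facet normal -1.0000 0.0000 0.0000
    outer loop
      vertex 0.0 26.0 0.0
      vertex 0.0 0.0 0.0
      vertex 0.0 0.0 13.0
    endloop
  endfacet
  facet normal -1.0000 0.0000 0.0000
    outer loop
      vertex 0.0 26.0 0.0
      vertex 0.0 0.0 13.0
      vertex 0.0 26.0 13.0
    endloop
  endfacet
endsolid part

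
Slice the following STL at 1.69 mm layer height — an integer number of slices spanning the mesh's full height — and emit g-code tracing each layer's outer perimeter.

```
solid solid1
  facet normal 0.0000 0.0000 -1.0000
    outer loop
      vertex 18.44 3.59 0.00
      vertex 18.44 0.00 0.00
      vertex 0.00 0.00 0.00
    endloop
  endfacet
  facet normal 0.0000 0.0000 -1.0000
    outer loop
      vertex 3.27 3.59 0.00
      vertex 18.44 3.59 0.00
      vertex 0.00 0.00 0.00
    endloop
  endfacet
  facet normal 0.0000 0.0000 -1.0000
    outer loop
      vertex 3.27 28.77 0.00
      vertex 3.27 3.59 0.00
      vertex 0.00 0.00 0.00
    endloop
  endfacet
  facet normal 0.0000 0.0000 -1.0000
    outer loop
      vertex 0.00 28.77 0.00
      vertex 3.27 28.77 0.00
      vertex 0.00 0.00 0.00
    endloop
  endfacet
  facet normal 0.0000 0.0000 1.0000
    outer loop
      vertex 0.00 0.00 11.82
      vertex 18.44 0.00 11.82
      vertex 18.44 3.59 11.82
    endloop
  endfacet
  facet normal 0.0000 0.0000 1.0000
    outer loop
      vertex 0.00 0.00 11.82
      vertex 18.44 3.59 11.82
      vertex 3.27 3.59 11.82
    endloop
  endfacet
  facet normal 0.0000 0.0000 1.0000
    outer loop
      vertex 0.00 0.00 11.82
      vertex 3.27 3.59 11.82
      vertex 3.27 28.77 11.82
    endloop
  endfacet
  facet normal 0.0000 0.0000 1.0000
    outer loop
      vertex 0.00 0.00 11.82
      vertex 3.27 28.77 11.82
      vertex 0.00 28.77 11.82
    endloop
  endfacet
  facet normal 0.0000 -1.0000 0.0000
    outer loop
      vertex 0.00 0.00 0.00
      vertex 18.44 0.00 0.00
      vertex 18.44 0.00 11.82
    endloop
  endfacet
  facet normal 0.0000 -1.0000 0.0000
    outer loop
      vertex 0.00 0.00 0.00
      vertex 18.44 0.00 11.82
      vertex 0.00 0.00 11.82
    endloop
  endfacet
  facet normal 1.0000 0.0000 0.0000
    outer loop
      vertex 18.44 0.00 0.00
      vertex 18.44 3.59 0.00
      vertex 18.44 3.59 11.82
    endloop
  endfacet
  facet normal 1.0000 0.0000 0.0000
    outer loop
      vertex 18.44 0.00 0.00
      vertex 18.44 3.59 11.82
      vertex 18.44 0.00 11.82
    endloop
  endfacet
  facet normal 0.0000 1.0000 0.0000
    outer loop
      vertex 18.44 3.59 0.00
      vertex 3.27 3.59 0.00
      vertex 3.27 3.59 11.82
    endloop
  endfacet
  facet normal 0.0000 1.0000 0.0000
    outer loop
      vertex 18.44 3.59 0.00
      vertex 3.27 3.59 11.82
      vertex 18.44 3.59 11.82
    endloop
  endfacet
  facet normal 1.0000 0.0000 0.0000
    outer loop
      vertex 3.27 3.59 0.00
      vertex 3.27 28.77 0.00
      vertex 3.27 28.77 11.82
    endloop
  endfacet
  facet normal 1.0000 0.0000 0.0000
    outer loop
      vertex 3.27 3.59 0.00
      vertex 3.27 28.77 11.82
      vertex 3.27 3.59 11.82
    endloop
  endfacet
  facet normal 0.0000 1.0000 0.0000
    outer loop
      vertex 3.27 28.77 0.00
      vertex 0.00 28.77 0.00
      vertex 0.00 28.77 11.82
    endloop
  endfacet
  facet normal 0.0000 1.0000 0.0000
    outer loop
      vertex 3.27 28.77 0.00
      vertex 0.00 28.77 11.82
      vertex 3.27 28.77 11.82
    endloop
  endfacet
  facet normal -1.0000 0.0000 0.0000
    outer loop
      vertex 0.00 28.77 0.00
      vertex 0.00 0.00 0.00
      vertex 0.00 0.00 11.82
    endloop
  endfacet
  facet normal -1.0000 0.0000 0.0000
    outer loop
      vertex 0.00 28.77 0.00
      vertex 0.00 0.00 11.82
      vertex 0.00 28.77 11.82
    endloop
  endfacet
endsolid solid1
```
; perimeter-only toolpath
G21 ; units = mm
G90 ; absolute positioning
G28 ; home
; layer 1
G0 Z1.69
G0 X0.00 Y0.00
G1 X18.44 Y0.00
G1 X18.44 Y3.59
G1 X3.27 Y3.59
G1 X3.27 Y28.77
G1 X0.00 Y28.77
G1 X0.00 Y0.00
; layer 2
G0 Z3.38
G0 X0.00 Y0.00
G1 X18.44 Y0.00
G1 X18.44 Y3.59
G1 X3.27 Y3.59
G1 X3.27 Y28.77
G1 X0.00 Y28.77
G1 X0.00 Y0.00
; layer 3
G0 Z5.07
G0 X0.00 Y0.00
G1 X18.44 Y0.00
G1 X18.44 Y3.59
G1 X3.27 Y3.59
G1 X3.27 Y28.77
G1 X0.00 Y28.77
G1 X0.00 Y0.00
; layer 4
G0 Z6.75
G0 X0.00 Y0.00
G1 X18.44 Y0.00
G1 X18.44 Y3.59
G1 X3.27 Y3.59
G1 X3.27 Y28.77
G1 X0.00 Y28.77
G1 X0.00 Y0.00
; layer 5
G0 Z8.44
G0 X0.00 Y0.00
G1 X18.44 Y0.00
G1 X18.44 Y3.59
G1 X3.27 Y3.59
G1 X3.27 Y28.77
G1 X0.00 Y28.77
G1 X0.00 Y0.00
; layer 6
G0 Z10.13
G0 X0.00 Y0.00
G1 X18.44 Y0.00
G1 X18.44 Y3.59
G1 X3.27 Y3.59
G1 X3.27 Y28.77
G1 X0.00 Y28.77
G1 X0.00 Y0.00
; layer 7
G0 Z11.82
G0 X0.00 Y0.00
G1 X18.44 Y0.00
G1 X18.44 Y3.59
G1 X3.27 Y3.59
G1 X3.27 Y28.77
G1 X0.00 Y28.77
G1 X0.00 Y0.00
M2 ; end

The solid is an L-shaped prism: outer 18.4 × 28.8 mm, arm thicknesses ≈ 3.59 mm (horizontal) and 3.27 mm (vertical), extruded 11.8 mm in z. Slicing at Δz = 1.69 mm — 7 equal slices spanning the solid's height, so layer i sits at z = i·h/7 — gives 7 non-empty perimeters. Each is a 6-segment closed polygon; G0 lifts to the layer z and rapids to the start vertex, then G1 traces the edges.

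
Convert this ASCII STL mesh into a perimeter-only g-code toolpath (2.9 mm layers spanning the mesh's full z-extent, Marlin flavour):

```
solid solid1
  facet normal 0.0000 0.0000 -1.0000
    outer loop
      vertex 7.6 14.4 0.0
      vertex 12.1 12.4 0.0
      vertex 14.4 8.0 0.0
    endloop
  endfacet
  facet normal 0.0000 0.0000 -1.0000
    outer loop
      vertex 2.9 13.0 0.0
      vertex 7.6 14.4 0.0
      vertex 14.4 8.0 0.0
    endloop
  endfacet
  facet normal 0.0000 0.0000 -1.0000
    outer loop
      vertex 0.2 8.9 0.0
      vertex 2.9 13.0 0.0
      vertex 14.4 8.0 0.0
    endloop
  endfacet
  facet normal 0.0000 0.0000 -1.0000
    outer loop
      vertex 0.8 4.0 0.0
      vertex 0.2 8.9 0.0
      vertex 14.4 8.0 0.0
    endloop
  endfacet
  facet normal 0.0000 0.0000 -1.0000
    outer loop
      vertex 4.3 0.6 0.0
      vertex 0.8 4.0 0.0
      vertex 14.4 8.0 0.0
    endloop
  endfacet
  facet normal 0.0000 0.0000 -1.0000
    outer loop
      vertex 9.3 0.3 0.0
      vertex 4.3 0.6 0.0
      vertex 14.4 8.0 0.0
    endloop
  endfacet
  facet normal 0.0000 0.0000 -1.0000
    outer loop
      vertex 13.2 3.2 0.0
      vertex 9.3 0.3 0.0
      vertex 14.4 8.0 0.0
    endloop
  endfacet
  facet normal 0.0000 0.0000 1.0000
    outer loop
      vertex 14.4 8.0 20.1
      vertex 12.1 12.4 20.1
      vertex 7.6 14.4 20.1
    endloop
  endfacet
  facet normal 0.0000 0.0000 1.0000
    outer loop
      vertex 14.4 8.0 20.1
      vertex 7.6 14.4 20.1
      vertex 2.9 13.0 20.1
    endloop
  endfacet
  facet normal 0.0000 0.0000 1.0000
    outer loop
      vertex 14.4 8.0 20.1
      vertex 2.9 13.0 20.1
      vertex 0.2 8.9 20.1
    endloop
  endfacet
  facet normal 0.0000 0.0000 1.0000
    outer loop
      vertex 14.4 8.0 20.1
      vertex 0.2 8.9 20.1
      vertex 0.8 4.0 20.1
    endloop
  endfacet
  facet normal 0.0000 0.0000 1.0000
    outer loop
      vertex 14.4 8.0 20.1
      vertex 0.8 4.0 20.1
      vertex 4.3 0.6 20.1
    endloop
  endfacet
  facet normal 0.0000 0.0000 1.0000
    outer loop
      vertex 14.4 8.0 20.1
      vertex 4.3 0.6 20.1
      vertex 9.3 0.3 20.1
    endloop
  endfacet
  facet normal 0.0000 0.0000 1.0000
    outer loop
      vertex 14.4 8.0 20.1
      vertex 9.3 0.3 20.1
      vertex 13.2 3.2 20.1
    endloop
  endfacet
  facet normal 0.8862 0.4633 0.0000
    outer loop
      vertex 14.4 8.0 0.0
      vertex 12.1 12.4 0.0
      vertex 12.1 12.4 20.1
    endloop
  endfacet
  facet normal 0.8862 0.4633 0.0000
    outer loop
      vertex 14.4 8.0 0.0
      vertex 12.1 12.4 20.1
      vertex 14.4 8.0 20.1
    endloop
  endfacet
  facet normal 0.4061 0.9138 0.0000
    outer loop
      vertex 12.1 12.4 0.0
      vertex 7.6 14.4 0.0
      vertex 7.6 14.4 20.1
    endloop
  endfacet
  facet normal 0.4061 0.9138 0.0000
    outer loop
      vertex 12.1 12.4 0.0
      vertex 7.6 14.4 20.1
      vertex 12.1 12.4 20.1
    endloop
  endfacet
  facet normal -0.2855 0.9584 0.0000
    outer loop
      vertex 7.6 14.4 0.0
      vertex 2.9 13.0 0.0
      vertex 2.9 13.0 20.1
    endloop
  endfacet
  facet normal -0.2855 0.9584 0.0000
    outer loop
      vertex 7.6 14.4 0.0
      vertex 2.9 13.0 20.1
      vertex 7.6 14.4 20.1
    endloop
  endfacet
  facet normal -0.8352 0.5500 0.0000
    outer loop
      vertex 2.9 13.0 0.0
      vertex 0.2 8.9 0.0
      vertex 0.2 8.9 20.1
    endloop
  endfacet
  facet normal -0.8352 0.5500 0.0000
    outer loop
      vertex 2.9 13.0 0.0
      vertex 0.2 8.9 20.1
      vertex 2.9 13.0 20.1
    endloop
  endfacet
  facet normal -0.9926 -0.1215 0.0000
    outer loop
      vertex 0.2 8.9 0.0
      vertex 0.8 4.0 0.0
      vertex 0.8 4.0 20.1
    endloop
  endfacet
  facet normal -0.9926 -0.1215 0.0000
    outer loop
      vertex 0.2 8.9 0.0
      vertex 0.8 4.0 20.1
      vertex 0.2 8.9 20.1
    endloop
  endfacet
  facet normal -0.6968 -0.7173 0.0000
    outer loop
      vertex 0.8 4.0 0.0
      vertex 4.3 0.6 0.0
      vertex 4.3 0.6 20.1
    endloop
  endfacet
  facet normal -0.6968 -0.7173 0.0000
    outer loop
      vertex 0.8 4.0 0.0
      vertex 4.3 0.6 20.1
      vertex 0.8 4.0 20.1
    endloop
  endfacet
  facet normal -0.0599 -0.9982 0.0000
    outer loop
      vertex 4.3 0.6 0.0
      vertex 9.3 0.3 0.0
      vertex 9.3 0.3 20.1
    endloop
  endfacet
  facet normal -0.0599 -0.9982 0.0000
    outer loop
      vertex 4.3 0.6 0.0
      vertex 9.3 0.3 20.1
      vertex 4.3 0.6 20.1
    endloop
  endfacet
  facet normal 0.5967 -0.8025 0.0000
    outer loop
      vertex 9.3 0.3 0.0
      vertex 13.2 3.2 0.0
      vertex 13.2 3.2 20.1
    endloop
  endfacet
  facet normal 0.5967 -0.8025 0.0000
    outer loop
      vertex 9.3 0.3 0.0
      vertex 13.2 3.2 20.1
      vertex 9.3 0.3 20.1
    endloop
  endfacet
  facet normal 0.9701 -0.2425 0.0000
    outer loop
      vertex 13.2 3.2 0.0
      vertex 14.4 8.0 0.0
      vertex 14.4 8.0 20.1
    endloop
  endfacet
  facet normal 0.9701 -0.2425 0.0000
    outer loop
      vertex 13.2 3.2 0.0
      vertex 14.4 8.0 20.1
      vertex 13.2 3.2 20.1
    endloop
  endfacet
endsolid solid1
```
; perimeter-only toolpath
G21 ; units = mm
G90 ; absolute positioning
G28 ; home
; layer 1
G0 Z2.9
G0 X14.4 Y8.0
G1 X12.1 Y12.4
G1 X7.6 Y14.4
G1 X2.9 Y13.0
G1 X0.2 Y8.9
G1 X0.8 Y4.0
G1 X4.3 Y0.6
G1 X9.3 Y0.3
G1 X13.2 Y3.2
G1 X14.4 Y8.0
; layer 2
G0 Z5.7
G0 X14.4 Y8.0
G1 X12.1 Y12.4
G1 X7.6 Y14.4
G1 X2.9 Y13.0
G1 X0.2 Y8.9
G1 X0.8 Y4.0
G1 X4.3 Y0.6
G1 X9.3 Y0.3
G1 X13.2 Y3.2
G1 X14.4 Y8.0
; layer 3
G0 Z8.6
G0 X14.4 Y8.0
G1 X12.1 Y12.4
G1 X7.6 Y14.4
G1 X2.9 Y13.0
G1 X0.2 Y8.9
G1 X0.8 Y4.0
G1 X4.3 Y0.6
G1 X9.3 Y0.3
G1 X13.2 Y3.2
G1 X14.4 Y8.0
; layer 4
G0 Z11.5
G0 X14.4 Y8.0
G1 X12.1 Y12.4
G1 X7.6 Y14.4
G1 X2.9 Y13.0
G1 X0.2 Y8.9
G1 X0.8 Y4.0
G1 X4.3 Y0.6
G1 X9.3 Y0.3
G1 X13.2 Y3.2
G1 X14.4 Y8.0
; layer 5
G0 Z14.4
G0 X14.4 Y8.0
G1 X12.1 Y12.4
G1 X7.6 Y14.4
G1 X2.9 Y13.0
G1 X0.2 Y8.9
G1 X0.8 Y4.0
G1 X4.3 Y0.6
G1 X9.3 Y0.3
G1 X13.2 Y3.2
G1 X14.4 Y8.0
; layer 6
G0 Z17.2
G0 X14.4 Y8.0
G1 X12.1 Y12.4
G1 X7.6 Y14.4
G1 X2.9 Y13.0
G1 X0.2 Y8.9
G1 X0.8 Y4.0
G1 X4.3 Y0.6
G1 X9.3 Y0.3
G1 X13.2 Y3.2
G1 X14.4 Y8.0
; layer 7
G0 Z20.1
G0 X14.4 Y8.0
G1 X12.1 Y12.4
G1 X7.6 Y14.4
G1 X2.9 Y13.0
G1 X0.2 Y8.9
G1 X0.8 Y4.0
G1 X4.3 Y0.6
G1 X9.3 Y0.3
G1 X13.2 Y3.2
G1 X14.4 Y8.0
M2 ; end

The solid is a regular 9-sided prism (a cylinder approximated with 9 flat sides), circumscribed radius ≈ 7.2 mm, height ≈ 20.1 mm. Slicing at Δz = 2.9 mm — 7 equal slices spanning the solid's height, so layer i sits at z = i·h/7 — gives 7 non-empty perimeters. Each is a 9-segment closed polygon; G0 lifts to the layer z and rapids to the start vertex, then G1 traces the edges.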